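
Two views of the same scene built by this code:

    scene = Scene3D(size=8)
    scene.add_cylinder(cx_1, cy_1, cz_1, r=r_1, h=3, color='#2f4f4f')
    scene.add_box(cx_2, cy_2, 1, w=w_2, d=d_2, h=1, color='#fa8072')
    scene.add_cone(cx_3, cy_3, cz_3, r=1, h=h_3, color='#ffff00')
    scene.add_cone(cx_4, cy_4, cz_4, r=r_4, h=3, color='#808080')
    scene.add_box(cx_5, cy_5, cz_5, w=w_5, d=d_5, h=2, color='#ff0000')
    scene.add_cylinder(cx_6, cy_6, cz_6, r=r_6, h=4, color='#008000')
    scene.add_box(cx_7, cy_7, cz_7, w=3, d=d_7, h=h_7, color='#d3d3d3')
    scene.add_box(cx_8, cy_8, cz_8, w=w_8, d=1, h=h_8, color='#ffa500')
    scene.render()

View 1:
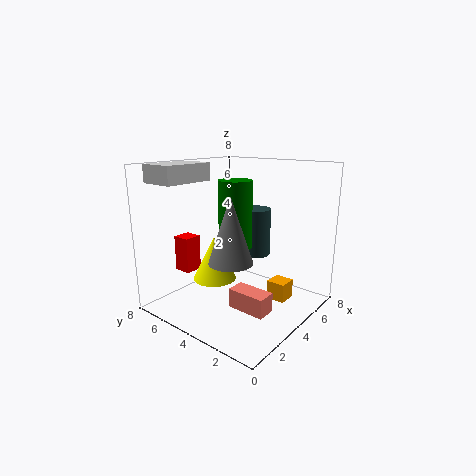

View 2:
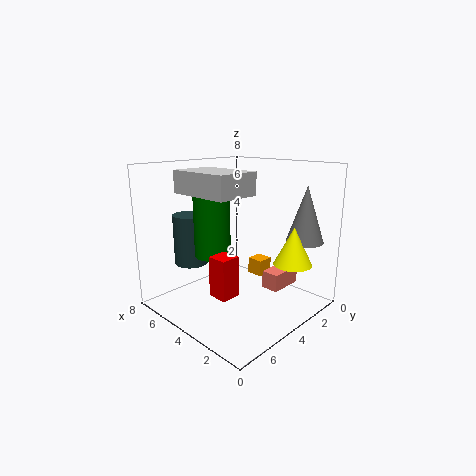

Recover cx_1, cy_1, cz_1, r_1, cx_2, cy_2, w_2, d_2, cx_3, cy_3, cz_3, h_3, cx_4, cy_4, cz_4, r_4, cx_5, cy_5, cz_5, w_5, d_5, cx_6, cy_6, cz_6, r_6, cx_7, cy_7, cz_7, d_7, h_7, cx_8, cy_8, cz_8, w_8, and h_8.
cx_1 = 7, cy_1 = 5, cz_1 = 2, r_1 = 1, cx_2 = 2, cy_2 = 1, w_2 = 1, d_2 = 2, cx_3 = 1, cy_3 = 3, cz_3 = 3, h_3 = 2, cx_4 = 1, cy_4 = 2, cz_4 = 4, r_4 = 1, cx_5 = 2, cy_5 = 6, cz_5 = 2, w_5 = 1, d_5 = 1, cx_6 = 5, cy_6 = 5, cz_6 = 3, r_6 = 1, cx_7 = 1, cy_7 = 6, cz_7 = 7, d_7 = 2, h_7 = 1, cx_8 = 4, cy_8 = 1, cz_8 = 1, w_8 = 1, h_8 = 1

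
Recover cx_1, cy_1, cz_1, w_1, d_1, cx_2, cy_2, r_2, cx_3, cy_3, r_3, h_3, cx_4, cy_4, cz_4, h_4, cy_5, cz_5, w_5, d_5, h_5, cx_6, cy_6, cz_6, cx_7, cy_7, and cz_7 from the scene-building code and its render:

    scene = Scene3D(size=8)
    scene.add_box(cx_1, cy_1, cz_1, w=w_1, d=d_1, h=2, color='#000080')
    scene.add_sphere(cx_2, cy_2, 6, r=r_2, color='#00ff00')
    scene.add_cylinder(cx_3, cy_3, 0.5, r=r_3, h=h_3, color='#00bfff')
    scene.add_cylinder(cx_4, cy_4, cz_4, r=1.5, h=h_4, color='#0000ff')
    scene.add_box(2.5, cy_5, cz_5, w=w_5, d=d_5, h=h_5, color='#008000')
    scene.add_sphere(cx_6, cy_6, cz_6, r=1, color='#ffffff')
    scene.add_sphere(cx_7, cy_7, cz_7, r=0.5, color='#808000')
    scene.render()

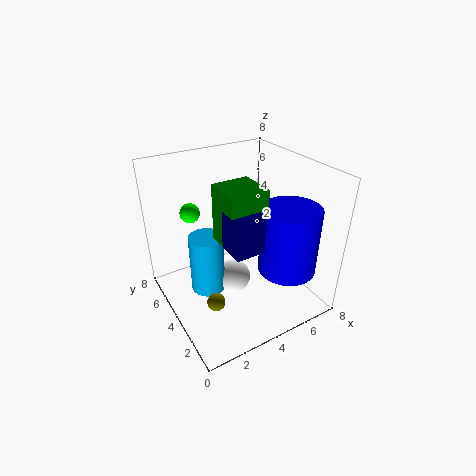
cx_1 = 2.5
cy_1 = 1.5
cz_1 = 4.5
w_1 = 1.5
d_1 = 1.5
cx_2 = 1.5
cy_2 = 4.5
r_2 = 0.5
cx_3 = 2.5
cy_3 = 5
r_3 = 1
h_3 = 3.5
cx_4 = 5.5
cy_4 = 1.5
cz_4 = 3
h_4 = 3.5
cy_5 = 2
cz_5 = 4.5
w_5 = 2
d_5 = 2
h_5 = 3
cx_6 = 4
cy_6 = 4.5
cz_6 = 1
cx_7 = 2
cy_7 = 3
cz_7 = 1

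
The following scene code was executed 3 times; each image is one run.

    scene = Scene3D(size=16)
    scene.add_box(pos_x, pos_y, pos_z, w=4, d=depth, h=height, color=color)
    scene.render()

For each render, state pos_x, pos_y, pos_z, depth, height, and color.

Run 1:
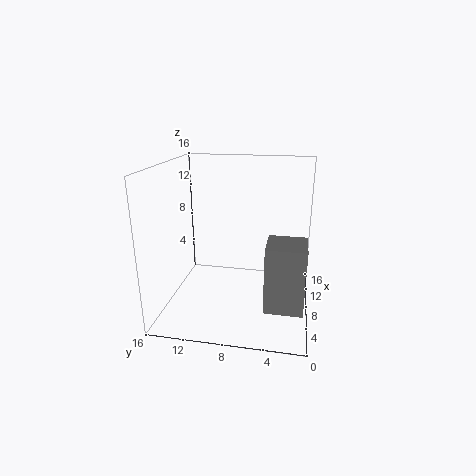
pos_x = 3; pos_y = 0.5; pos_z = 2; depth = 4; height = 7; color = 'gray'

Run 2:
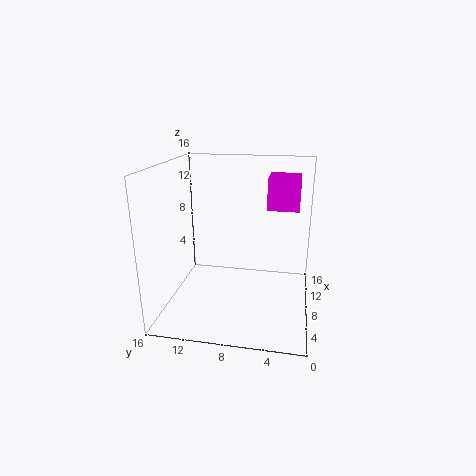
pos_x = 9; pos_y = 1.5; pos_z = 11; depth = 3.5; height = 3.5; color = 'magenta'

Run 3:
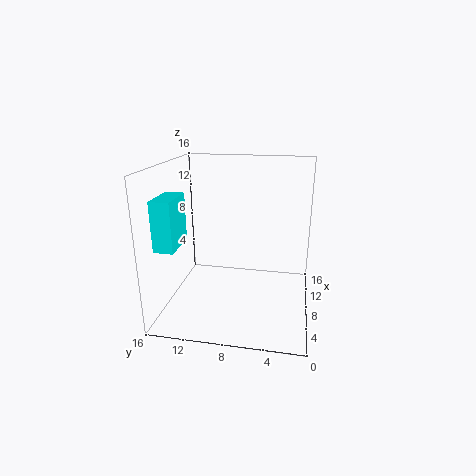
pos_x = 1.5; pos_y = 13; pos_z = 8.5; depth = 2; height = 5; color = 'cyan'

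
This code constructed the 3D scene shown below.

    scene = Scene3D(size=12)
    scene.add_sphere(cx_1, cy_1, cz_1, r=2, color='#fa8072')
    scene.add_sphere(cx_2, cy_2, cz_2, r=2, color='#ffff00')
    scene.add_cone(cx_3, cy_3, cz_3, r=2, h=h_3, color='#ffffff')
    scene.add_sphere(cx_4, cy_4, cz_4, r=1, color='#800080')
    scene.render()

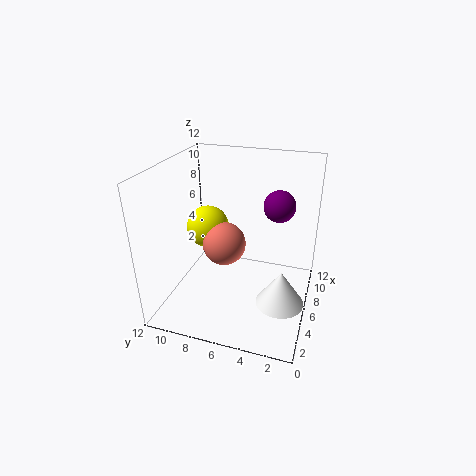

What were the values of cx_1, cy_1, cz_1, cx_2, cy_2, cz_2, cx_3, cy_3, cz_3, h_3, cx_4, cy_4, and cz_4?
cx_1 = 8
cy_1 = 8
cz_1 = 4
cx_2 = 9
cy_2 = 10
cz_2 = 5
cx_3 = 5
cy_3 = 2
cz_3 = 1
h_3 = 3
cx_4 = 2
cy_4 = 2
cz_4 = 11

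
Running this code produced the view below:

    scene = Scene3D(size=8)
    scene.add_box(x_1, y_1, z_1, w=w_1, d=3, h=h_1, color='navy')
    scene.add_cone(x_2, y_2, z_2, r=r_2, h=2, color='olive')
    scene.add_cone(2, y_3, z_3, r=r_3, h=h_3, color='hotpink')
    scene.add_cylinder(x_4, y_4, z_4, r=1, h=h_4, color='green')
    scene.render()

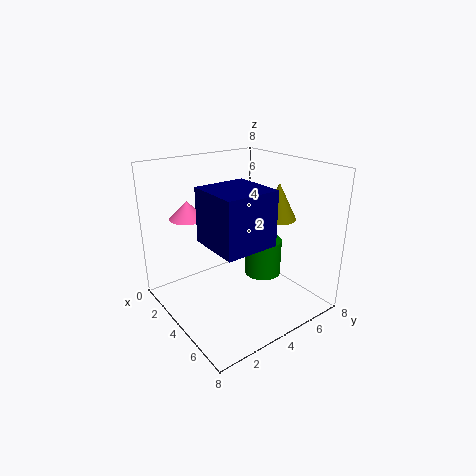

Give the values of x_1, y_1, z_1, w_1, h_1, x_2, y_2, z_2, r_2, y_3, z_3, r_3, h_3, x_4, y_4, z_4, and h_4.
x_1 = 3
y_1 = 2
z_1 = 4
w_1 = 3
h_1 = 3
x_2 = 5
y_2 = 6
z_2 = 5
r_2 = 1
y_3 = 2
z_3 = 5
r_3 = 1
h_3 = 1
x_4 = 5
y_4 = 5
z_4 = 2
h_4 = 2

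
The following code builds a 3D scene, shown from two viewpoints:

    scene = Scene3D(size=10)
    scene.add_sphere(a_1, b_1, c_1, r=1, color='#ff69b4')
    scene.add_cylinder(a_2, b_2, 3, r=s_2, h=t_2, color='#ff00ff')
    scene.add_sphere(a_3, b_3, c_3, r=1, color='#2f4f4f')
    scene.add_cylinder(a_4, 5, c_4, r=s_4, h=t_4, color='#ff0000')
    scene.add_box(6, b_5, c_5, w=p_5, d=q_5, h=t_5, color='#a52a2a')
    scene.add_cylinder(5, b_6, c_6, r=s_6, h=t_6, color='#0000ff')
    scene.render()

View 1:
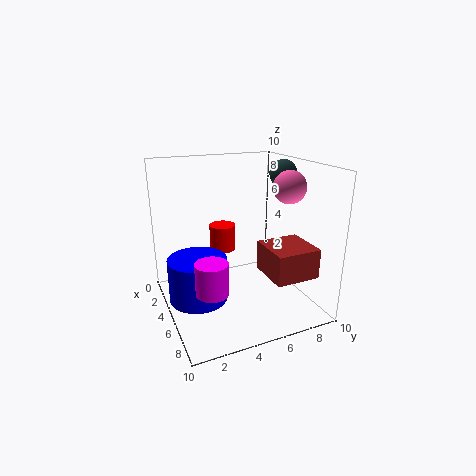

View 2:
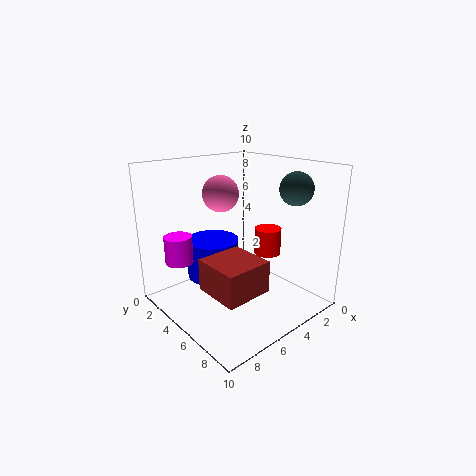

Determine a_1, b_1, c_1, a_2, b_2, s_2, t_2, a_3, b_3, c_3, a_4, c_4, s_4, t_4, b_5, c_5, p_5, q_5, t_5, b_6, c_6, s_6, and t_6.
a_1 = 8
b_1 = 7
c_1 = 9
a_2 = 8
b_2 = 2
s_2 = 1
t_2 = 2
a_3 = 4
b_3 = 9
c_3 = 9
a_4 = 2
c_4 = 3
s_4 = 1
t_4 = 2
b_5 = 6
c_5 = 3
p_5 = 3
q_5 = 3
t_5 = 2
b_6 = 2
c_6 = 1
s_6 = 2
t_6 = 3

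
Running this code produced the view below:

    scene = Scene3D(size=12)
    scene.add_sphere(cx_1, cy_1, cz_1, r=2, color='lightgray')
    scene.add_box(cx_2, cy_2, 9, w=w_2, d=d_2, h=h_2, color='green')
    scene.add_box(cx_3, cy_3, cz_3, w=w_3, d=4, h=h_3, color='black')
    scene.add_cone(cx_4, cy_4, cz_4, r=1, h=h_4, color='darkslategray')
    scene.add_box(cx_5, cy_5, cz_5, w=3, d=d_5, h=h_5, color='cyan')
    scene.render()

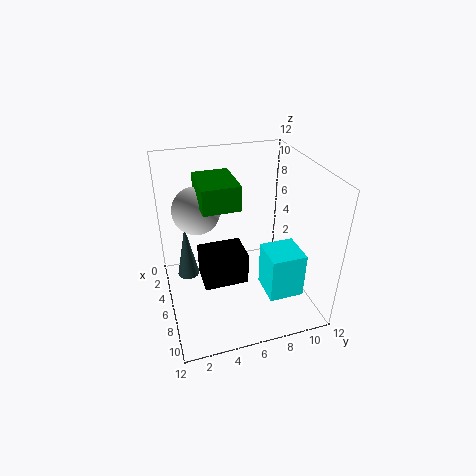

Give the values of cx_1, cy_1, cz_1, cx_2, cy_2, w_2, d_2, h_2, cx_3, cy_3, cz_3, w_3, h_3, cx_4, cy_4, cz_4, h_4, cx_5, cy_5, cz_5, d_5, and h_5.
cx_1 = 4, cy_1 = 3, cz_1 = 8, cx_2 = 3, cy_2 = 3, w_2 = 4, d_2 = 3, h_2 = 2, cx_3 = 3, cy_3 = 3, cz_3 = 1, w_3 = 3, h_3 = 3, cx_4 = 3, cy_4 = 2, cz_4 = 1, h_4 = 5, cx_5 = 6, cy_5 = 8, cz_5 = 1, d_5 = 3, h_5 = 4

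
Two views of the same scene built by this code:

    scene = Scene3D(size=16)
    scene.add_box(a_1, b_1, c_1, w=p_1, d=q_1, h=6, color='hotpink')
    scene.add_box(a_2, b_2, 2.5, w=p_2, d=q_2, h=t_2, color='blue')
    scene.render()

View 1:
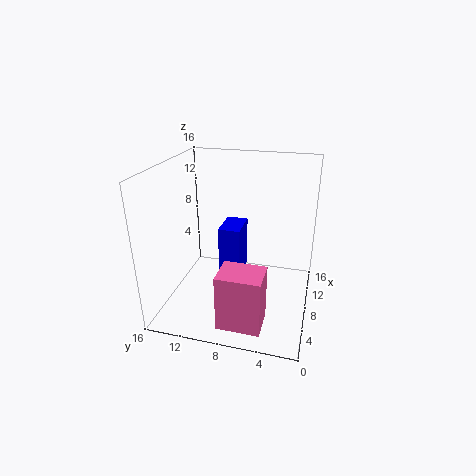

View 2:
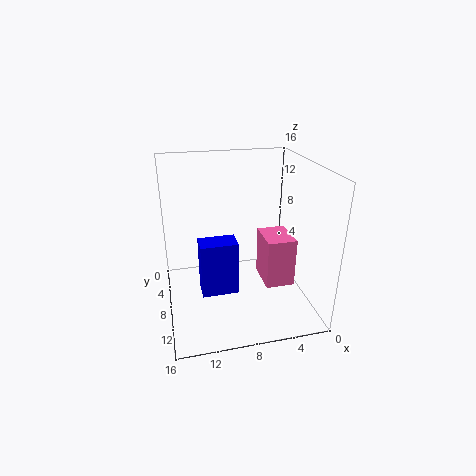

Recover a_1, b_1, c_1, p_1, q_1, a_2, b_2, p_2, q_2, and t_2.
a_1 = 1
b_1 = 4
c_1 = 1
p_1 = 3.5
q_1 = 4.5
a_2 = 8.5
b_2 = 8
p_2 = 4
q_2 = 2.5
t_2 = 6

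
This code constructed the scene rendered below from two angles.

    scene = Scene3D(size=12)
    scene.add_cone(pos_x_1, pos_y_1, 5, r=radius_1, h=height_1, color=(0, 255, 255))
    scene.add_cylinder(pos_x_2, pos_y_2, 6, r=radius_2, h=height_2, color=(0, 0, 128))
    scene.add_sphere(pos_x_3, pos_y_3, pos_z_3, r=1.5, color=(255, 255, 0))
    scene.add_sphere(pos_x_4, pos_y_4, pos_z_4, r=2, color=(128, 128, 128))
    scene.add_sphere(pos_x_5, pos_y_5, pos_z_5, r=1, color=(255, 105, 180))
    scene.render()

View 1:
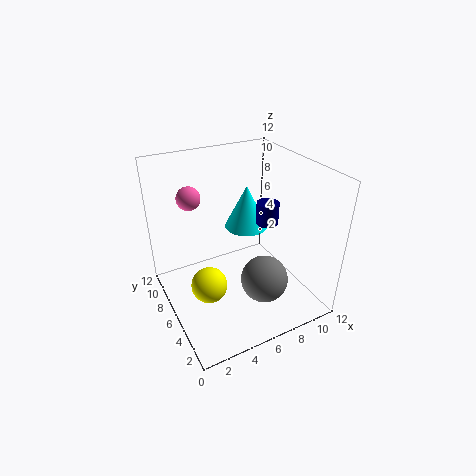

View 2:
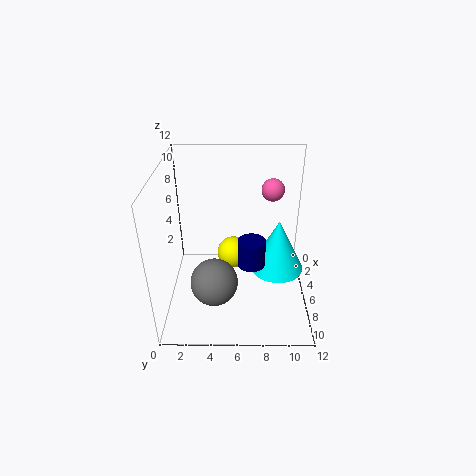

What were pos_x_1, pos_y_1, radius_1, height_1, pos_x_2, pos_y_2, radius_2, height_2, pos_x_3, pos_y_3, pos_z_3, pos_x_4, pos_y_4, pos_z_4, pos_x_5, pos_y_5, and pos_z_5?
pos_x_1 = 8.5
pos_y_1 = 9
radius_1 = 2
height_1 = 4
pos_x_2 = 9.5
pos_y_2 = 7
radius_2 = 1
height_2 = 2
pos_x_3 = 3
pos_y_3 = 5.5
pos_z_3 = 2.5
pos_x_4 = 7.5
pos_y_4 = 4
pos_z_4 = 2.5
pos_x_5 = 3
pos_y_5 = 9
pos_z_5 = 9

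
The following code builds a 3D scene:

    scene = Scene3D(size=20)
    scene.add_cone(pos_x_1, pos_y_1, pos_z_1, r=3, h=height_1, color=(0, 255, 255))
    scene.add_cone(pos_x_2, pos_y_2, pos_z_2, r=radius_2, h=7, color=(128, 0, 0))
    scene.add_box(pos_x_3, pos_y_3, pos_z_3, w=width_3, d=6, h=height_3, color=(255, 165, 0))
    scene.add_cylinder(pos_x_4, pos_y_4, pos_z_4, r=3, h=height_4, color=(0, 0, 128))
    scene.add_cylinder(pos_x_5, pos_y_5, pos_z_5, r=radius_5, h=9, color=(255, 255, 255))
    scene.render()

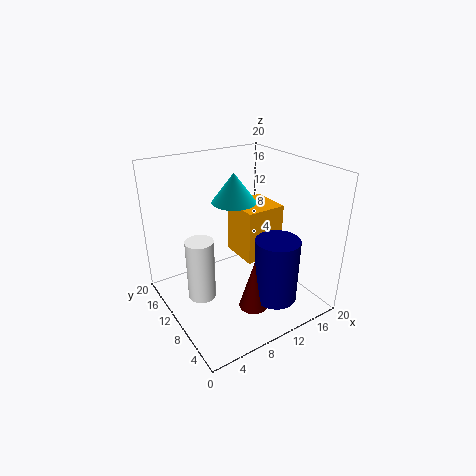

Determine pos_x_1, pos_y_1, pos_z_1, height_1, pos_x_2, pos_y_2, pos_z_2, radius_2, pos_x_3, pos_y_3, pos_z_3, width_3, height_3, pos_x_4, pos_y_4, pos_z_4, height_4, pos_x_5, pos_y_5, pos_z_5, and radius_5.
pos_x_1 = 10, pos_y_1 = 11, pos_z_1 = 15, height_1 = 4, pos_x_2 = 10, pos_y_2 = 6, pos_z_2 = 1, radius_2 = 2, pos_x_3 = 12, pos_y_3 = 10, pos_z_3 = 5, width_3 = 6, height_3 = 8, pos_x_4 = 13, pos_y_4 = 5, pos_z_4 = 2, height_4 = 9, pos_x_5 = 5, pos_y_5 = 12, pos_z_5 = 1, radius_5 = 2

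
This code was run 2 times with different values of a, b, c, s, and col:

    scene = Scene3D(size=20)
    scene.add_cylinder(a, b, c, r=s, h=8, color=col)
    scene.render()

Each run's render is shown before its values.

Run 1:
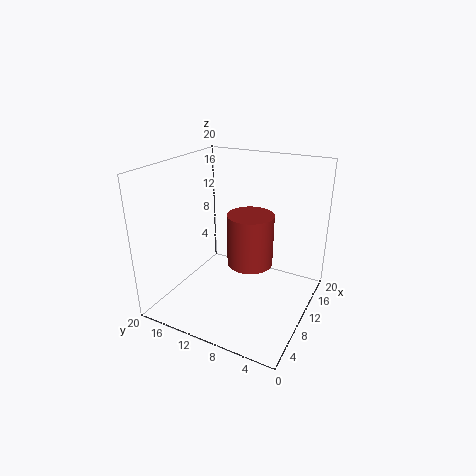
a = 14, b = 10, c = 4, s = 3.5, col = 'brown'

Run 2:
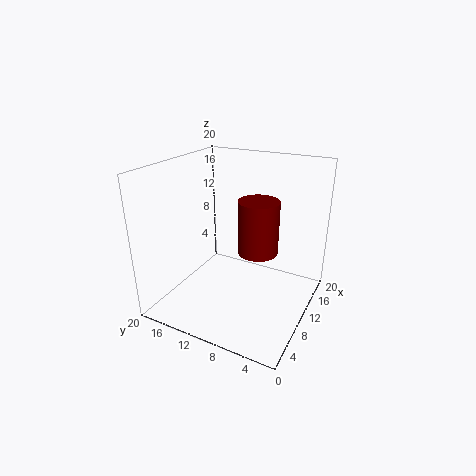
a = 13.5, b = 8.5, c = 6.5, s = 3, col = 'maroon'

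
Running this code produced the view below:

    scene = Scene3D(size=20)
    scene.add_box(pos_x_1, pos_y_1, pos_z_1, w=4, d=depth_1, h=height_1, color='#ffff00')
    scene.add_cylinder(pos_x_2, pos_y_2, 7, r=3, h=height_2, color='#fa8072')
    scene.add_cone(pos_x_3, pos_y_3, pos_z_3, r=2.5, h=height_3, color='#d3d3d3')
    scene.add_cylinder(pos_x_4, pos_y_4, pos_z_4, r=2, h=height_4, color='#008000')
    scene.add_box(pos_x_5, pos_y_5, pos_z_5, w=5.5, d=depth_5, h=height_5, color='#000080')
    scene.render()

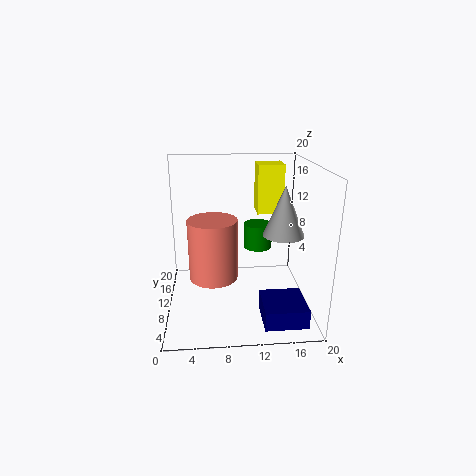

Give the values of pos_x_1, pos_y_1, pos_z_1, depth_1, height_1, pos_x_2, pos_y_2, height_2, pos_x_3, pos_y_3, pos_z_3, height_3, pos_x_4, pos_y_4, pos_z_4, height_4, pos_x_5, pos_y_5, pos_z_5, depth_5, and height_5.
pos_x_1 = 13.5; pos_y_1 = 15.5; pos_z_1 = 11.5; depth_1 = 4; height_1 = 7.5; pos_x_2 = 6.5; pos_y_2 = 5; height_2 = 7.5; pos_x_3 = 15; pos_y_3 = 4.5; pos_z_3 = 12.5; height_3 = 6; pos_x_4 = 13; pos_y_4 = 11.5; pos_z_4 = 8; height_4 = 3.5; pos_x_5 = 12.5; pos_y_5 = 0.5; pos_z_5 = 1.5; depth_5 = 5.5; height_5 = 2.5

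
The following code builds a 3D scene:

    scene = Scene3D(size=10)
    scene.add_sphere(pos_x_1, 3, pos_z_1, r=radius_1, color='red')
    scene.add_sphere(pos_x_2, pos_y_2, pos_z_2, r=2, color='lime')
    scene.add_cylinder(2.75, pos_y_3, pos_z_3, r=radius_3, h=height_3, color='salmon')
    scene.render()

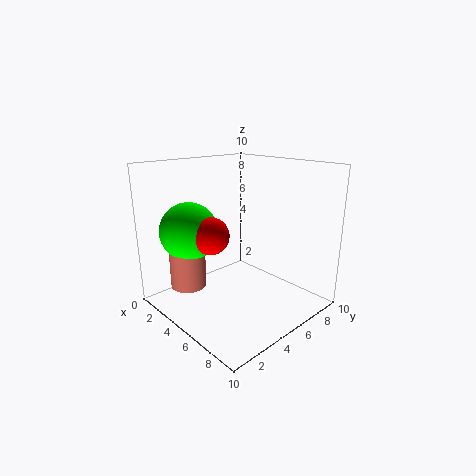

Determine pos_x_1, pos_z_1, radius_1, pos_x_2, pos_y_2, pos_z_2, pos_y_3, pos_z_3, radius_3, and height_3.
pos_x_1 = 4.5
pos_z_1 = 5.5
radius_1 = 1.25
pos_x_2 = 2.75
pos_y_2 = 2.5
pos_z_2 = 5.5
pos_y_3 = 2.25
pos_z_3 = 1.5
radius_3 = 1.25
height_3 = 3.75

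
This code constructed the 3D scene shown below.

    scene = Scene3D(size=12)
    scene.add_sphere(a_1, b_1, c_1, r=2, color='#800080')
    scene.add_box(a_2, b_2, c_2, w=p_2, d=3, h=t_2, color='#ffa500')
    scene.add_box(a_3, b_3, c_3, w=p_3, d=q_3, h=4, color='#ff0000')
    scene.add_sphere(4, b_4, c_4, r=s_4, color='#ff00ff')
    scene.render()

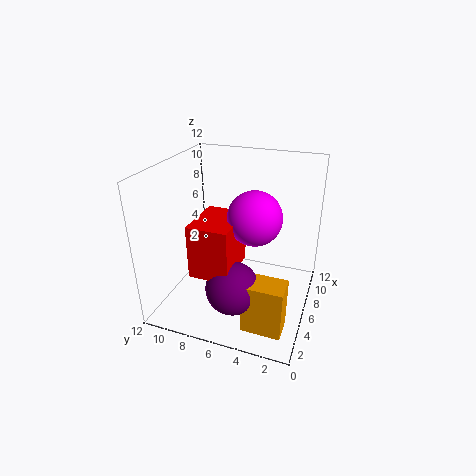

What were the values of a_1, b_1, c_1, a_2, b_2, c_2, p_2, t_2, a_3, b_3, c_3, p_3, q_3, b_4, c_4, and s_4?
a_1 = 2, b_1 = 5, c_1 = 4, a_2 = 1, b_2 = 1, c_2 = 1, p_2 = 2, t_2 = 4, a_3 = 1, b_3 = 5, c_3 = 5, p_3 = 4, q_3 = 3, b_4 = 4, c_4 = 9, s_4 = 2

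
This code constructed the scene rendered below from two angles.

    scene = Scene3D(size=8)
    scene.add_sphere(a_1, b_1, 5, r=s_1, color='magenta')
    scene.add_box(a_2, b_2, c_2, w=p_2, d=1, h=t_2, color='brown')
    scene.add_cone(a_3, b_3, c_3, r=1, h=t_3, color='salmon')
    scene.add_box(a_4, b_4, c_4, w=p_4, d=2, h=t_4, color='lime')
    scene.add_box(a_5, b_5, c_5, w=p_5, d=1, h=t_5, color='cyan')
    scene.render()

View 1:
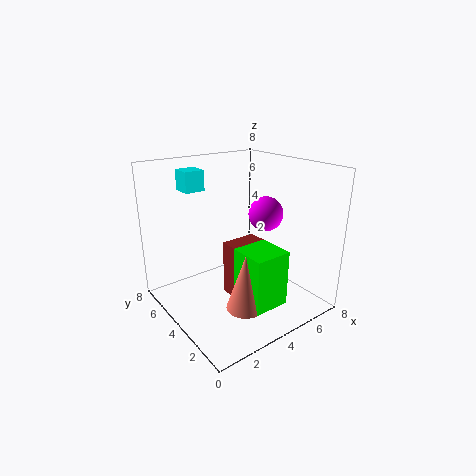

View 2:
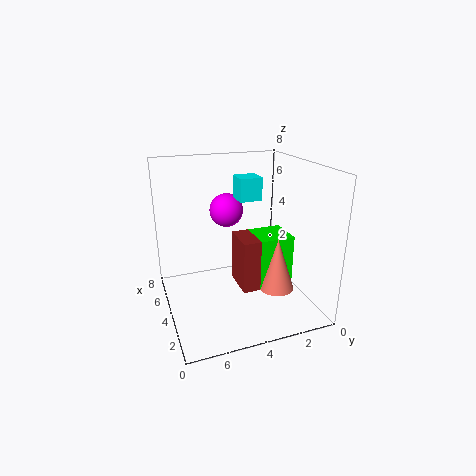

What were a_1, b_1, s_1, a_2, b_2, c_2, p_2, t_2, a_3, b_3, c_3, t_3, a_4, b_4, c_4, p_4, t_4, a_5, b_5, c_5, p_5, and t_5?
a_1 = 6
b_1 = 4
s_1 = 1
a_2 = 3
b_2 = 3
c_2 = 1
p_2 = 2
t_2 = 3
a_3 = 3
b_3 = 2
c_3 = 1
t_3 = 3
a_4 = 3
b_4 = 1
c_4 = 1
p_4 = 2
t_4 = 3
a_5 = 1
b_5 = 4
c_5 = 7
p_5 = 1
t_5 = 1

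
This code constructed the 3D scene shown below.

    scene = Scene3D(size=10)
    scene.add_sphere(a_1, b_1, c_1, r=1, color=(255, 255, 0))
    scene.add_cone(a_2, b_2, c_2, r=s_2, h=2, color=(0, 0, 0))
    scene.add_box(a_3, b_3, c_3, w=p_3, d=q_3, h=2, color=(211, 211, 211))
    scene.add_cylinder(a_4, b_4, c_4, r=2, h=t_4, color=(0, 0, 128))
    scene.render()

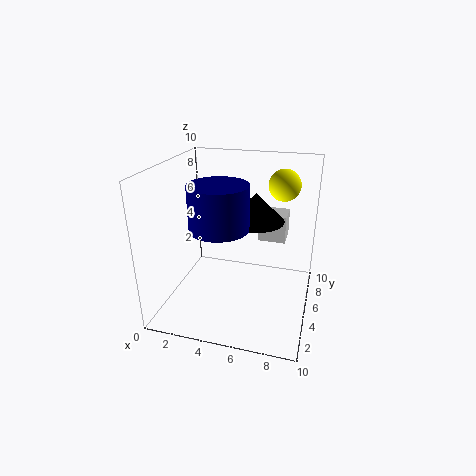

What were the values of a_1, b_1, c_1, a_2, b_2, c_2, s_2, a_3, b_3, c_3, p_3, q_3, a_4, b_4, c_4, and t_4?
a_1 = 8; b_1 = 5; c_1 = 9; a_2 = 6; b_2 = 6; c_2 = 6; s_2 = 2; a_3 = 6; b_3 = 7; c_3 = 4; p_3 = 2; q_3 = 2; a_4 = 4; b_4 = 4; c_4 = 6; t_4 = 3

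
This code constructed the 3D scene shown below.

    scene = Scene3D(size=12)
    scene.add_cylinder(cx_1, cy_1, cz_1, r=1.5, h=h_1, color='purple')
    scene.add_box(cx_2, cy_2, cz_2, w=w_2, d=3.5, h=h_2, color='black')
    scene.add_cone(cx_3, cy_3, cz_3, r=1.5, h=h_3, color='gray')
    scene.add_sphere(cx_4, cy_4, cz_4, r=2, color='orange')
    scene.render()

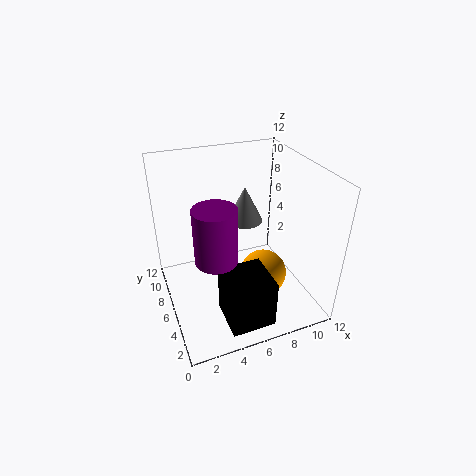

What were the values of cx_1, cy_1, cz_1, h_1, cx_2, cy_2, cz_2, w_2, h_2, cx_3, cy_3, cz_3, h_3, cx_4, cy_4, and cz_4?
cx_1 = 3
cy_1 = 2.5
cz_1 = 7
h_1 = 4
cx_2 = 3.5
cy_2 = 0.5
cz_2 = 1
w_2 = 3.5
h_2 = 4
cx_3 = 7
cy_3 = 7
cz_3 = 7
h_3 = 3
cx_4 = 8
cy_4 = 5
cz_4 = 2.5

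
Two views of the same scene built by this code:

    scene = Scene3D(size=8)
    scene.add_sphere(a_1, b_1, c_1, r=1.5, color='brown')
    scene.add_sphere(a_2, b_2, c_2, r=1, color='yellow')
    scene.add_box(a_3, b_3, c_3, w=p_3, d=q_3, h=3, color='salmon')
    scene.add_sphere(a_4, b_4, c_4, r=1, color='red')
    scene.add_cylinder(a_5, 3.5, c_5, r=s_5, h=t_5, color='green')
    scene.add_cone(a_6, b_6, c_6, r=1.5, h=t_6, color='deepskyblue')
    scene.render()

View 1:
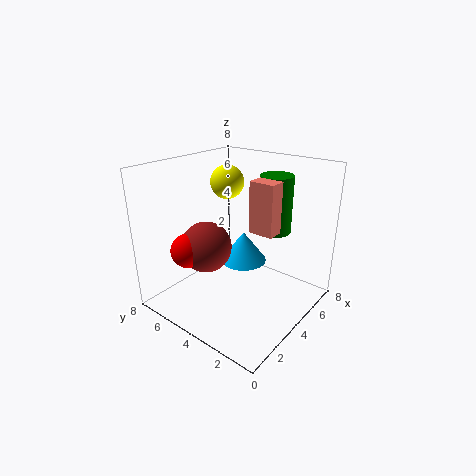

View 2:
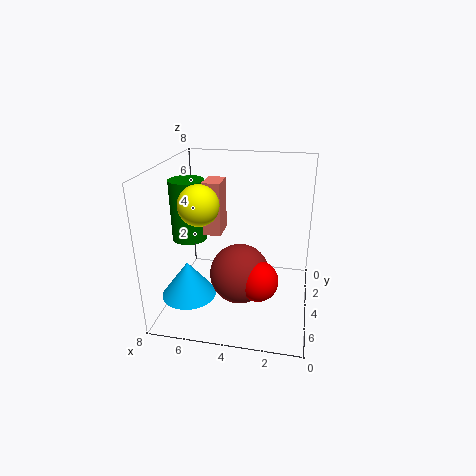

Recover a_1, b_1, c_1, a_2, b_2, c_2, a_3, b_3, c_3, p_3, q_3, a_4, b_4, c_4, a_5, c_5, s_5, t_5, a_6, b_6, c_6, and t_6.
a_1 = 3.5, b_1 = 6, c_1 = 3, a_2 = 5.5, b_2 = 6, c_2 = 6.5, a_3 = 5, b_3 = 2.5, c_3 = 4, p_3 = 1, q_3 = 1.5, a_4 = 2.5, b_4 = 6.5, c_4 = 3, a_5 = 7, c_5 = 3.5, s_5 = 1, t_5 = 3.5, a_6 = 6.5, b_6 = 5.5, c_6 = 1, t_6 = 2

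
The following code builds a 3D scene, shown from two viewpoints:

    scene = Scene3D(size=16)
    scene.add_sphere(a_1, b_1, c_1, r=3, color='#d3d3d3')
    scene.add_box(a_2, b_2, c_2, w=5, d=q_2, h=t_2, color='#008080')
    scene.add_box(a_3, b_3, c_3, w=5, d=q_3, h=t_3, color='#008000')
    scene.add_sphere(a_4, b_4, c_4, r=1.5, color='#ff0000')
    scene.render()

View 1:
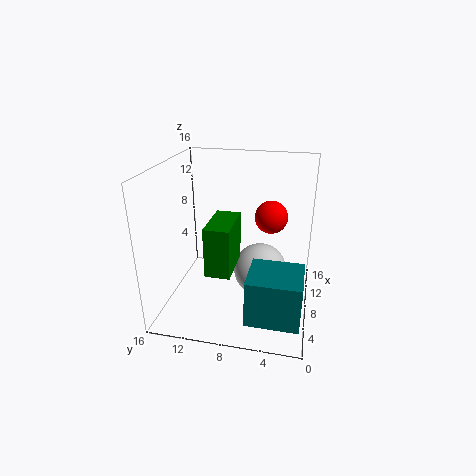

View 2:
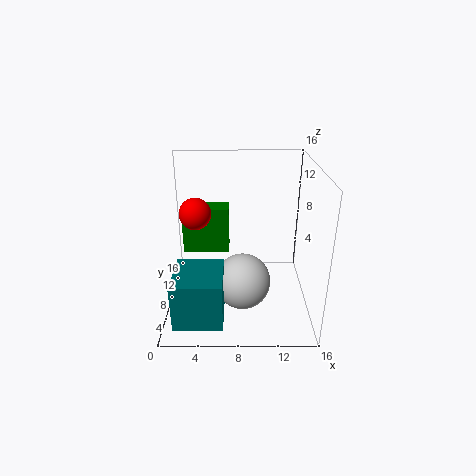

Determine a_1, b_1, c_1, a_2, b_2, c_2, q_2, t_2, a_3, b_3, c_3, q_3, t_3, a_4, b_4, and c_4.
a_1 = 8.5; b_1 = 5.5; c_1 = 4; a_2 = 1.5; b_2 = 0.5; c_2 = 1.5; q_2 = 5.5; t_2 = 5; a_3 = 2; b_3 = 7.5; c_3 = 6.5; q_3 = 2.5; t_3 = 5; a_4 = 4; b_4 = 4; c_4 = 12.5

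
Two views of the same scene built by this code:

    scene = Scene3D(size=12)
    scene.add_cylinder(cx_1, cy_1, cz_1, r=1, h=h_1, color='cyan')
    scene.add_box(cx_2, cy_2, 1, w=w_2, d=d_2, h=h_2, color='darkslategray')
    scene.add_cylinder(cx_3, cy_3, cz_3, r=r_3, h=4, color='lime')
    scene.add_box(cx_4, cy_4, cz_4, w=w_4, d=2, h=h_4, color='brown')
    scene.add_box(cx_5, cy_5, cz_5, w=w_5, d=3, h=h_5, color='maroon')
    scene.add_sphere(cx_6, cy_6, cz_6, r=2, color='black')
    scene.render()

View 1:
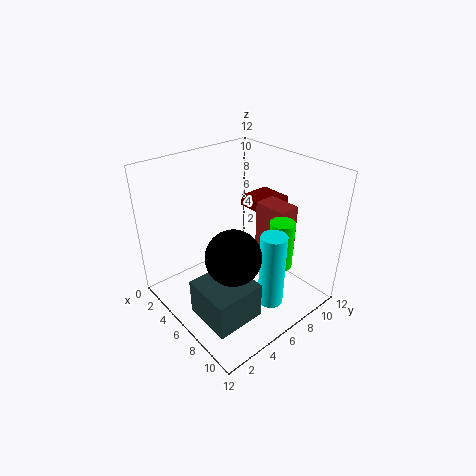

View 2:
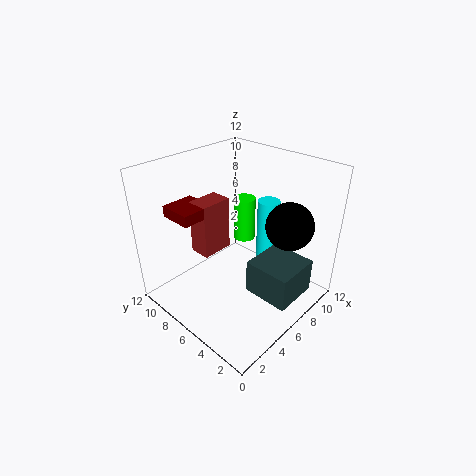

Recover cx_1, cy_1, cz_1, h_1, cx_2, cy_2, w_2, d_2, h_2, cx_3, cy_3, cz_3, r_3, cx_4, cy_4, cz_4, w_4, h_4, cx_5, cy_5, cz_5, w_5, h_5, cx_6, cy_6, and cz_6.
cx_1 = 10
cy_1 = 6
cz_1 = 2
h_1 = 6
cx_2 = 6
cy_2 = 1
w_2 = 4
d_2 = 4
h_2 = 3
cx_3 = 9
cy_3 = 8
cz_3 = 4
r_3 = 1
cx_4 = 5
cy_4 = 9
cz_4 = 3
w_4 = 3
h_4 = 5
cx_5 = 3
cy_5 = 9
cz_5 = 7
w_5 = 3
h_5 = 1
cx_6 = 9
cy_6 = 3
cz_6 = 7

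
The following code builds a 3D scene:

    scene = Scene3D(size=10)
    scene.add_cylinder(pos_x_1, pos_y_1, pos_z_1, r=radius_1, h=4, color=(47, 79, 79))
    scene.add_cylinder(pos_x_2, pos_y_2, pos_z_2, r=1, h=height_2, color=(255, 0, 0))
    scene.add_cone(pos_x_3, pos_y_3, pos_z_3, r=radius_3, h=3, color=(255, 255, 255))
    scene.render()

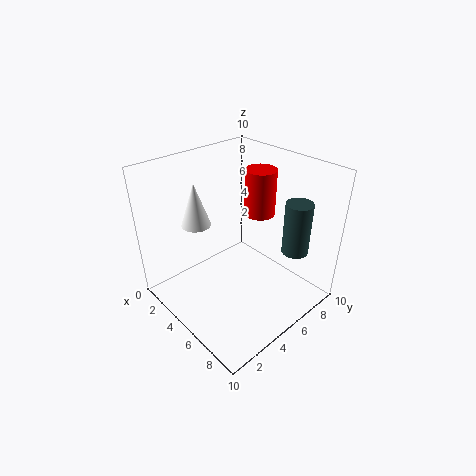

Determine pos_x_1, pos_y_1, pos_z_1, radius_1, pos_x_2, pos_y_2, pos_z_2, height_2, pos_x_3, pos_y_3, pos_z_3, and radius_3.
pos_x_1 = 7; pos_y_1 = 9; pos_z_1 = 3; radius_1 = 1; pos_x_2 = 6; pos_y_2 = 6; pos_z_2 = 7; height_2 = 3; pos_x_3 = 3; pos_y_3 = 3; pos_z_3 = 6; radius_3 = 1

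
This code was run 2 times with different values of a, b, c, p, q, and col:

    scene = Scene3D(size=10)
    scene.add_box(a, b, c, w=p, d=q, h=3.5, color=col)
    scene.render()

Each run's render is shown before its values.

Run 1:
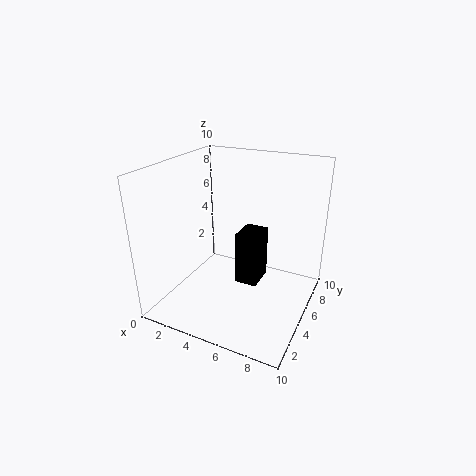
a = 5.5; b = 3.5; c = 2.5; p = 1.5; q = 2; col = 'black'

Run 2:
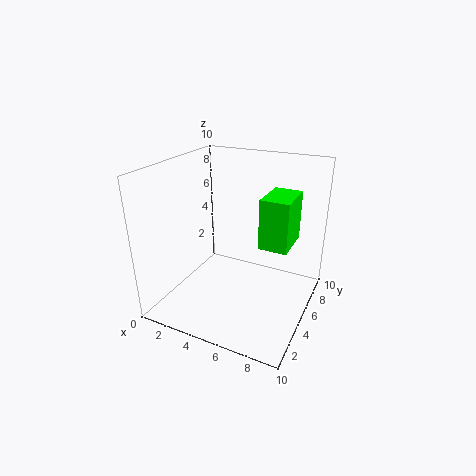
a = 6.5; b = 5; c = 4.5; p = 2; q = 3; col = 'lime'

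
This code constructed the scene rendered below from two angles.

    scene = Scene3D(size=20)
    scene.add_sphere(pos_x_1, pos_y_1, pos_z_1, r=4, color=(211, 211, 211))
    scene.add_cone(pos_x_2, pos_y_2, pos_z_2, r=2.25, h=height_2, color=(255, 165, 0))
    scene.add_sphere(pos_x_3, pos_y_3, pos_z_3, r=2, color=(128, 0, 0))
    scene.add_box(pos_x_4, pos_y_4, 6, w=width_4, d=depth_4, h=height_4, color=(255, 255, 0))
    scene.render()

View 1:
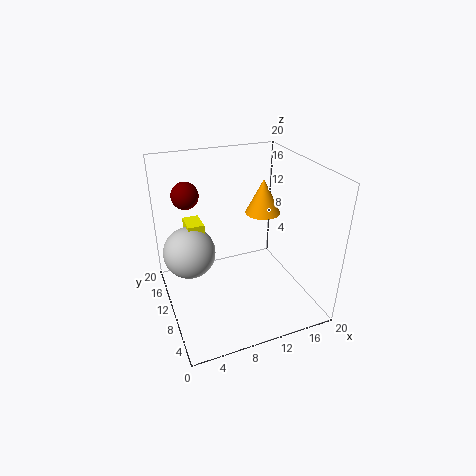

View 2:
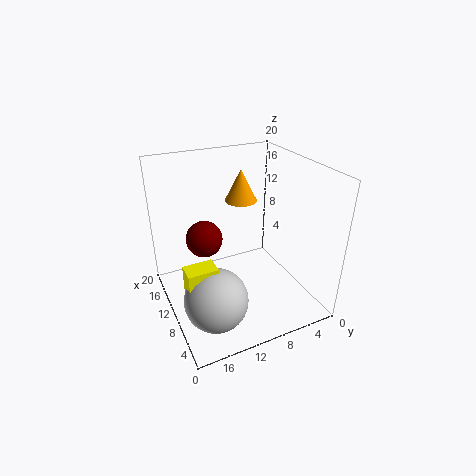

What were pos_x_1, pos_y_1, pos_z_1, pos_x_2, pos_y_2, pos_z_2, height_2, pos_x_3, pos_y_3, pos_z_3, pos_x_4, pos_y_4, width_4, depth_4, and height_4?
pos_x_1 = 4.25, pos_y_1 = 15.75, pos_z_1 = 5.5, pos_x_2 = 12.75, pos_y_2 = 8.25, pos_z_2 = 14.25, height_2 = 4.5, pos_x_3 = 4.5, pos_y_3 = 16.75, pos_z_3 = 14.5, pos_x_4 = 4.25, pos_y_4 = 15.25, width_4 = 2.5, depth_4 = 3.75, height_4 = 4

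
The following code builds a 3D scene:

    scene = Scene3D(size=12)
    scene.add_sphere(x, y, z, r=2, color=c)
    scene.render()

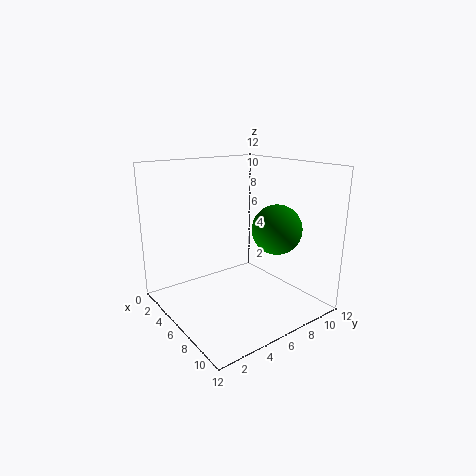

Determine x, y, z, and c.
x = 8.5
y = 8
z = 7
c = 'green'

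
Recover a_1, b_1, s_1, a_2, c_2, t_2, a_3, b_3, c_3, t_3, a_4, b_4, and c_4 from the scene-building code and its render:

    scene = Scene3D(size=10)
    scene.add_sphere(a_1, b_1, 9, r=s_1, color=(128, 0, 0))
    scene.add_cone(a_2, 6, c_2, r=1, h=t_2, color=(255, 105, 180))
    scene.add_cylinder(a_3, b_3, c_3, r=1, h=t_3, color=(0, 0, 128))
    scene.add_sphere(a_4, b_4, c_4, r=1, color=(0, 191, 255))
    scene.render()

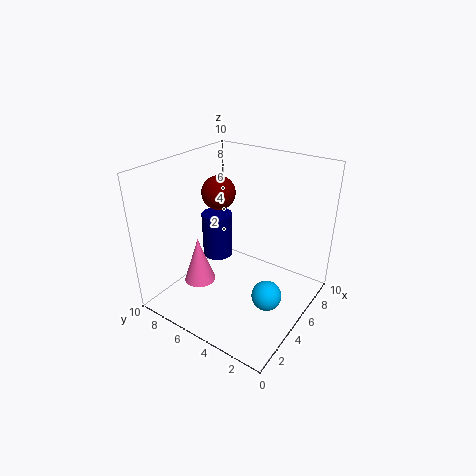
a_1 = 3
b_1 = 5
s_1 = 1
a_2 = 2
c_2 = 3
t_2 = 3
a_3 = 4
b_3 = 6
c_3 = 4
t_3 = 3
a_4 = 4
b_4 = 2
c_4 = 2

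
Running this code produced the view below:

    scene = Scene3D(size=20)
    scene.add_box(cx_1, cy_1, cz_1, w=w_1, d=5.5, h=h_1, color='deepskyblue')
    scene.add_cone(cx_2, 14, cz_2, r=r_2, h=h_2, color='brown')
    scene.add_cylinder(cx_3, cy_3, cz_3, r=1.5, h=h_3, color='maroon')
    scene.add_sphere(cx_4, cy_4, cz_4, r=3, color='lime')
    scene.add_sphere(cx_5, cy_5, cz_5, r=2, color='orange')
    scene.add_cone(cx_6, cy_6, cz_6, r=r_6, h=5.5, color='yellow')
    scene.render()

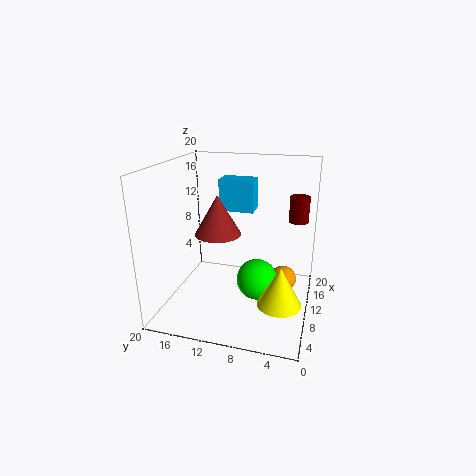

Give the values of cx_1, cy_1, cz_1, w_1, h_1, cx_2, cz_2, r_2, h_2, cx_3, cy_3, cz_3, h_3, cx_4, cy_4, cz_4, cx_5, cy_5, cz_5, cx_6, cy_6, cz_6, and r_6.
cx_1 = 16.5, cy_1 = 9.5, cz_1 = 11.5, w_1 = 3.5, h_1 = 5, cx_2 = 13, cz_2 = 9, r_2 = 3.5, h_2 = 6, cx_3 = 17.5, cy_3 = 2.5, cz_3 = 10.5, h_3 = 4, cx_4 = 11.5, cy_4 = 7.5, cz_4 = 3, cx_5 = 14.5, cy_5 = 4, cz_5 = 2, cx_6 = 7.5, cy_6 = 3.5, cz_6 = 2, r_6 = 3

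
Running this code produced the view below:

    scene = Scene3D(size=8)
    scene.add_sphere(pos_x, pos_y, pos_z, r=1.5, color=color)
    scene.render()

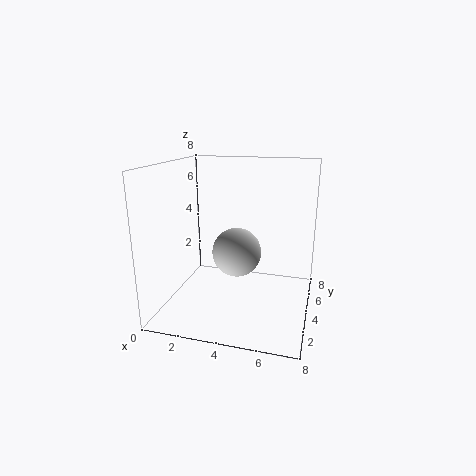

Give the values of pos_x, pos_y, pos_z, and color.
pos_x = 3.5; pos_y = 5.5; pos_z = 2.5; color = 'lightgray'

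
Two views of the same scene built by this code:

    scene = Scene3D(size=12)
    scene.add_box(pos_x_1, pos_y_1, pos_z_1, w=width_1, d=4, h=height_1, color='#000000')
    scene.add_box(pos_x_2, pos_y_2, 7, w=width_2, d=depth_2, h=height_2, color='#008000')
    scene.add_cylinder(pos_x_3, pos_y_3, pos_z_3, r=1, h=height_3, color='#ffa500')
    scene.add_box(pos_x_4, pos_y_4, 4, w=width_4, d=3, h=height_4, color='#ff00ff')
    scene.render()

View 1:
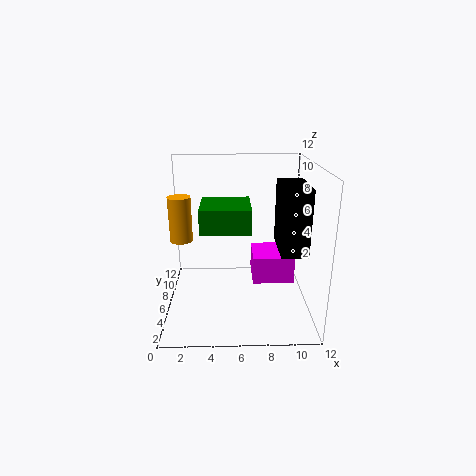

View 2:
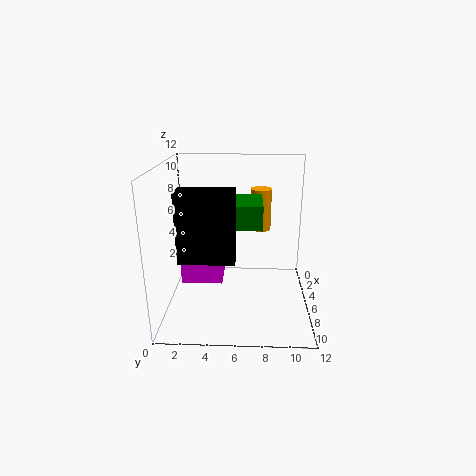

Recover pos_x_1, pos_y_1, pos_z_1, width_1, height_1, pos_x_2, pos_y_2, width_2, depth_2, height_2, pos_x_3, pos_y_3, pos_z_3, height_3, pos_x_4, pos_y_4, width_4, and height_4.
pos_x_1 = 9, pos_y_1 = 2, pos_z_1 = 6, width_1 = 2, height_1 = 5, pos_x_2 = 3, pos_y_2 = 4, width_2 = 4, depth_2 = 4, height_2 = 2, pos_x_3 = 1, pos_y_3 = 8, pos_z_3 = 5, height_3 = 4, pos_x_4 = 7, pos_y_4 = 2, width_4 = 3, height_4 = 2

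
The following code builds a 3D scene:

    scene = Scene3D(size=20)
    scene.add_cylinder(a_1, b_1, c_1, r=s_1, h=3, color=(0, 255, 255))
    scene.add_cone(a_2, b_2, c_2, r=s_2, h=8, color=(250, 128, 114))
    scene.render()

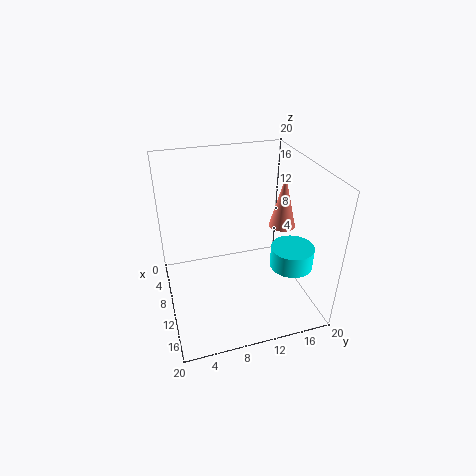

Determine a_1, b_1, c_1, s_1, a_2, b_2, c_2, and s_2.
a_1 = 13; b_1 = 17; c_1 = 6; s_1 = 3; a_2 = 7; b_2 = 18; c_2 = 9; s_2 = 2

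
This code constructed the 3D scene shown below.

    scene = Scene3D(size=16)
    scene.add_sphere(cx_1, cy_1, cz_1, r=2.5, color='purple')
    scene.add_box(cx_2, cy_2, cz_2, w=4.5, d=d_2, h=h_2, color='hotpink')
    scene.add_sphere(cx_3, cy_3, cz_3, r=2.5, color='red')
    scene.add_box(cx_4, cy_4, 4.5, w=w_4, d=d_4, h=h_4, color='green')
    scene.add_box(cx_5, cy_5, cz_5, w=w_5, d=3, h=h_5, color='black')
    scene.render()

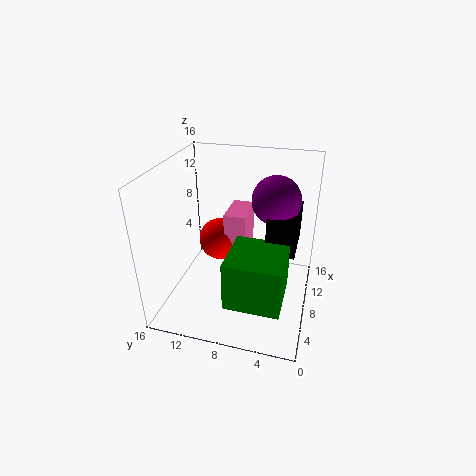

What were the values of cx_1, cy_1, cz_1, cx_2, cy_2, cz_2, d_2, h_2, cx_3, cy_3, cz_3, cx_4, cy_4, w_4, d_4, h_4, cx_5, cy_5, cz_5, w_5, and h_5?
cx_1 = 8, cy_1 = 4, cz_1 = 13, cx_2 = 9, cy_2 = 7.5, cz_2 = 3, d_2 = 2.5, h_2 = 7, cx_3 = 10.5, cy_3 = 11, cz_3 = 6, cx_4 = 0.5, cy_4 = 2, w_4 = 5.5, d_4 = 5.5, h_4 = 5, cx_5 = 5.5, cy_5 = 1.5, cz_5 = 8, w_5 = 5.5, h_5 = 4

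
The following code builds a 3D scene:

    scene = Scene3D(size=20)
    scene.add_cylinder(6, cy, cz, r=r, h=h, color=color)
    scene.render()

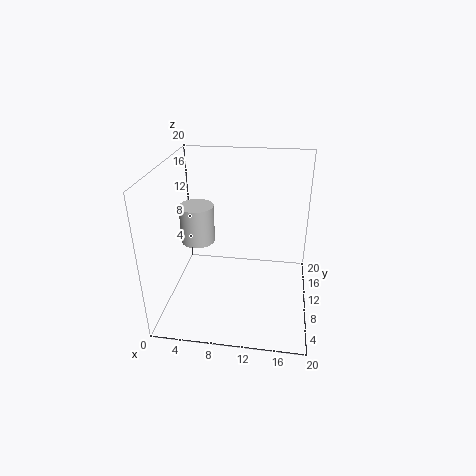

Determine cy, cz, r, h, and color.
cy = 4.5; cz = 12.5; r = 2; h = 4.5; color = 'lightgray'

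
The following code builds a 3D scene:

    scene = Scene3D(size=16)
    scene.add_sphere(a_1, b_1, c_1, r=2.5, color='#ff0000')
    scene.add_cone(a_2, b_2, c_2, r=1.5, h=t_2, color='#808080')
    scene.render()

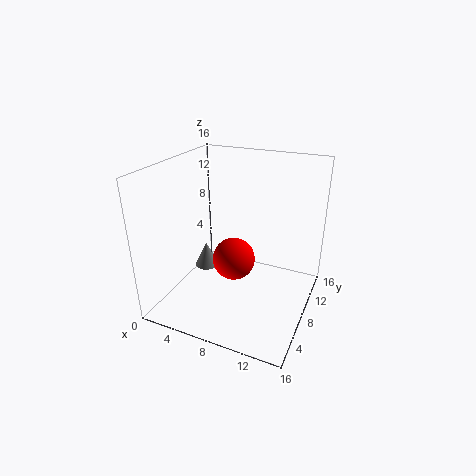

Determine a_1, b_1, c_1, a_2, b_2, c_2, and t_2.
a_1 = 7
b_1 = 9
c_1 = 4.5
a_2 = 3
b_2 = 9.5
c_2 = 2.5
t_2 = 3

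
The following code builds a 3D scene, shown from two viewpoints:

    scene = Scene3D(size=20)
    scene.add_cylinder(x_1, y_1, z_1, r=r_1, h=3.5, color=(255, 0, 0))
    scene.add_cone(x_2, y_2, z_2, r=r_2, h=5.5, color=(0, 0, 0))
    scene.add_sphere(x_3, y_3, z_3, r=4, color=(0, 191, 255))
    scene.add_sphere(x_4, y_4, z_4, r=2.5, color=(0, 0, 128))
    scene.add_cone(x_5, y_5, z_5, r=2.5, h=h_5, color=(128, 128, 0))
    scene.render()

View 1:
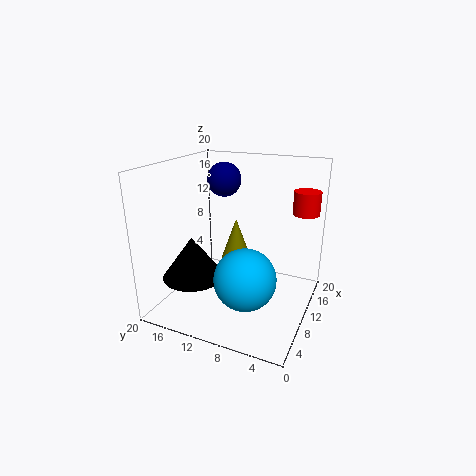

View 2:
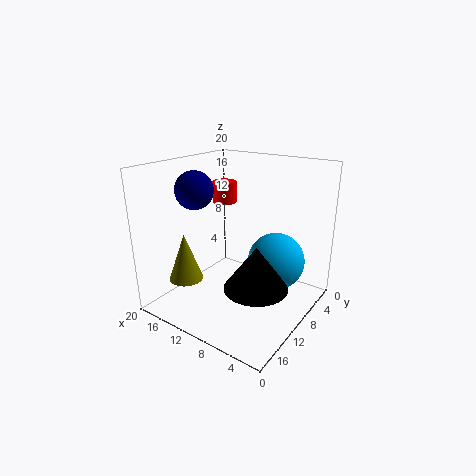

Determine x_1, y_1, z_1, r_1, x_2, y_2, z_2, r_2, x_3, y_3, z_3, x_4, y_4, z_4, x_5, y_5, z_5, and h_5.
x_1 = 18; y_1 = 2.5; z_1 = 12; r_1 = 2; x_2 = 4.5; y_2 = 14; z_2 = 6; r_2 = 4; x_3 = 5.5; y_3 = 7; z_3 = 6.5; x_4 = 14; y_4 = 14; z_4 = 17; x_5 = 17; y_5 = 13.5; z_5 = 3; h_5 = 7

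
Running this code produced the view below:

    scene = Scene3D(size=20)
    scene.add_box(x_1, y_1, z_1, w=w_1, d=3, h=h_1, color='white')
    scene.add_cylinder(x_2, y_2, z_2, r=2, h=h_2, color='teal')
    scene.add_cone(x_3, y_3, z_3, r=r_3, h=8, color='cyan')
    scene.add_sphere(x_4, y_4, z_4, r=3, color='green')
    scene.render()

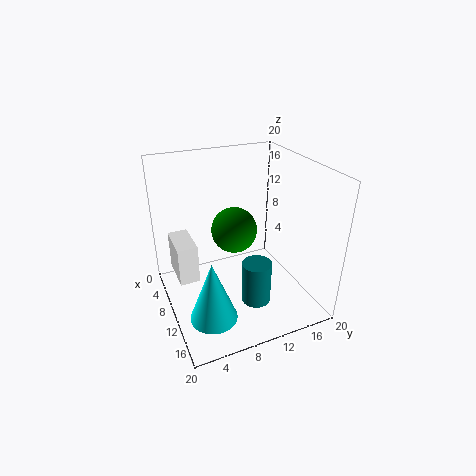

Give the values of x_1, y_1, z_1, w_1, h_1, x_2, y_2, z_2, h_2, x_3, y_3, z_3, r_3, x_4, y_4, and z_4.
x_1 = 1
y_1 = 2
z_1 = 2
w_1 = 6
h_1 = 6
x_2 = 14
y_2 = 11
z_2 = 2
h_2 = 6
x_3 = 16
y_3 = 4
z_3 = 3
r_3 = 3
x_4 = 11
y_4 = 9
z_4 = 12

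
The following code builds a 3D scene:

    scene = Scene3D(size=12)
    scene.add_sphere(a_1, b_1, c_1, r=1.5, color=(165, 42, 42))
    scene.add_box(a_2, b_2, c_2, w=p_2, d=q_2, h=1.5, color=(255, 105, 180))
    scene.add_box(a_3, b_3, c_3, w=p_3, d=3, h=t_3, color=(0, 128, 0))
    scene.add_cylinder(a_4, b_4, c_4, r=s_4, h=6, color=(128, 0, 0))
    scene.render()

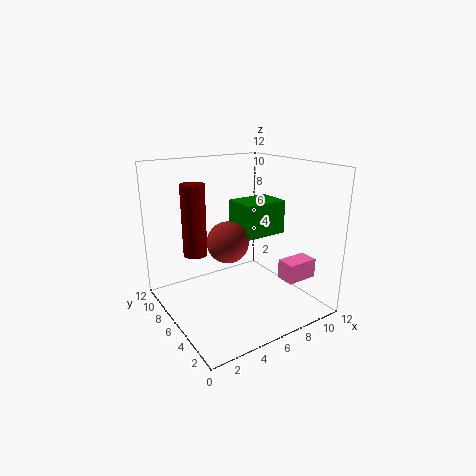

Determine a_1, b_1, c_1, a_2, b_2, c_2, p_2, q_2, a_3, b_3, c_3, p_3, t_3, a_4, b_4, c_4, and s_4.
a_1 = 3.5, b_1 = 3.5, c_1 = 7, a_2 = 7.5, b_2 = 1, c_2 = 3.5, p_2 = 2.5, q_2 = 1.5, a_3 = 7, b_3 = 6, c_3 = 5.5, p_3 = 4, t_3 = 3, a_4 = 3, b_4 = 8, c_4 = 4.5, s_4 = 1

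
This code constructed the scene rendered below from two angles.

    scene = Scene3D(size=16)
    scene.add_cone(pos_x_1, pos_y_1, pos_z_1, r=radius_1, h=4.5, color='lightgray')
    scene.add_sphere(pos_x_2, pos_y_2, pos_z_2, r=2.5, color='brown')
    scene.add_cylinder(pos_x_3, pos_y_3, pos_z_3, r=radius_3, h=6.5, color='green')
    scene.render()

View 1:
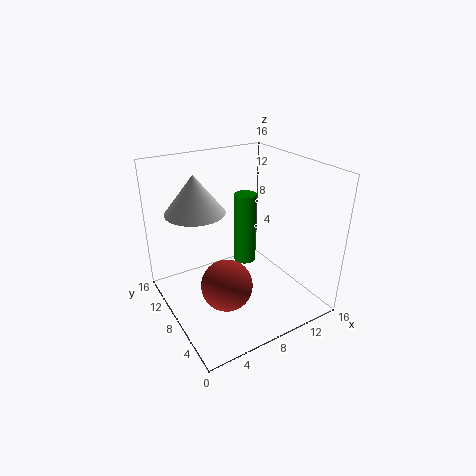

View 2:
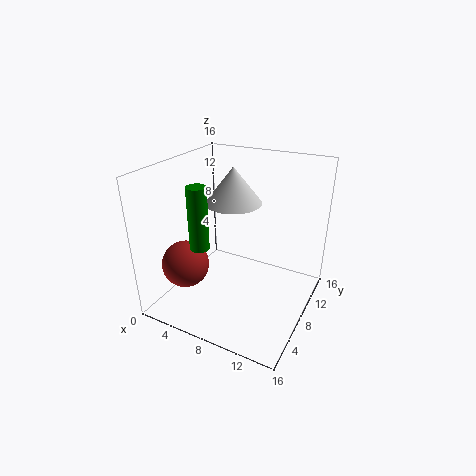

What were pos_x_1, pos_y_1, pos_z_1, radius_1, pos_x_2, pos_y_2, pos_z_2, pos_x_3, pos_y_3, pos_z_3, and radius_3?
pos_x_1 = 5, pos_y_1 = 12.5, pos_z_1 = 10, radius_1 = 3.5, pos_x_2 = 4, pos_y_2 = 3.5, pos_z_2 = 6, pos_x_3 = 6, pos_y_3 = 3.5, pos_z_3 = 8.5, radius_3 = 1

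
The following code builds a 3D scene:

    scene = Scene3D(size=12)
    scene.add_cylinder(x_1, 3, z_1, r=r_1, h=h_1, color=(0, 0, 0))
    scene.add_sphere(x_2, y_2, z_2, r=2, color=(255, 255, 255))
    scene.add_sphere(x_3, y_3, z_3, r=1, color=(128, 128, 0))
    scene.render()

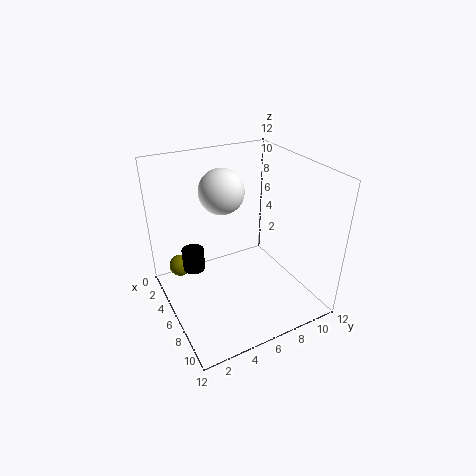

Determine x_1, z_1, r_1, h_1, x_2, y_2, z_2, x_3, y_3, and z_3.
x_1 = 3, z_1 = 2, r_1 = 1, h_1 = 2, x_2 = 3, y_2 = 6, z_2 = 9, x_3 = 2, y_3 = 2, z_3 = 2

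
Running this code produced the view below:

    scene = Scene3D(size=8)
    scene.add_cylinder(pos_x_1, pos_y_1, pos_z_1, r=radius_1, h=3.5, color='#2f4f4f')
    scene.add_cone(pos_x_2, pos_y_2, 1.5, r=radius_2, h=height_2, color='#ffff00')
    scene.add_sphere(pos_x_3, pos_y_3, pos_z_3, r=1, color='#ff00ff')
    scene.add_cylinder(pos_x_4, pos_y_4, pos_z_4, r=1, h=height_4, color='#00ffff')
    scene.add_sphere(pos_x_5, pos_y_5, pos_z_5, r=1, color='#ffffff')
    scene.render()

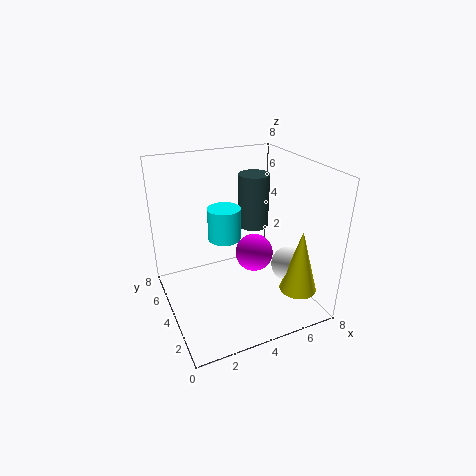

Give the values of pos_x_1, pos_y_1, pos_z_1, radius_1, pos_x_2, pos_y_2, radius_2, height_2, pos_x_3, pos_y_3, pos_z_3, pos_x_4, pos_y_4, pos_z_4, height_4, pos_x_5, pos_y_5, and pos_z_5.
pos_x_1 = 6.5
pos_y_1 = 7
pos_z_1 = 3
radius_1 = 1
pos_x_2 = 6.5
pos_y_2 = 1.5
radius_2 = 1
height_2 = 3.5
pos_x_3 = 4.5
pos_y_3 = 3
pos_z_3 = 3.5
pos_x_4 = 4
pos_y_4 = 6
pos_z_4 = 3
height_4 = 2
pos_x_5 = 6.5
pos_y_5 = 2.5
pos_z_5 = 2.5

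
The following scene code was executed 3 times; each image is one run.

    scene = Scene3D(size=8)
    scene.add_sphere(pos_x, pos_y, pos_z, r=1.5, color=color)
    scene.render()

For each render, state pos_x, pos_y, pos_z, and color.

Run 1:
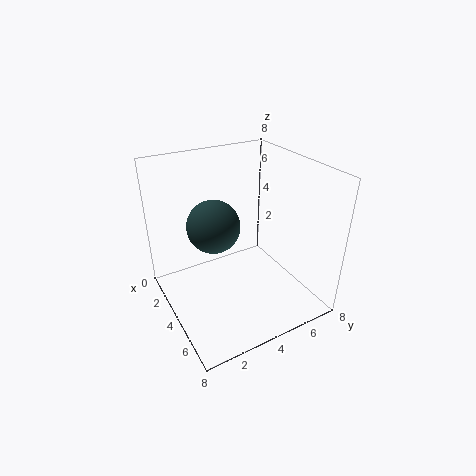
pos_x = 3
pos_y = 3
pos_z = 4.5
color = 'darkslategray'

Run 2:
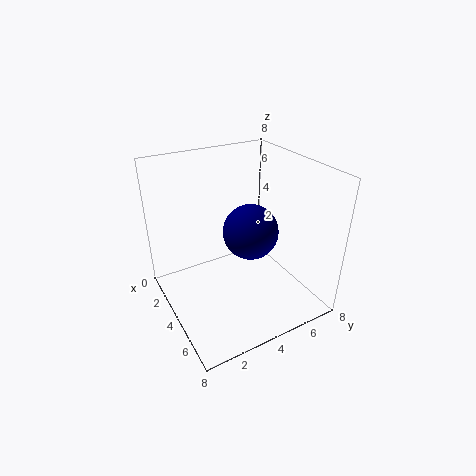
pos_x = 4.5
pos_y = 4.5
pos_z = 4.5
color = 'navy'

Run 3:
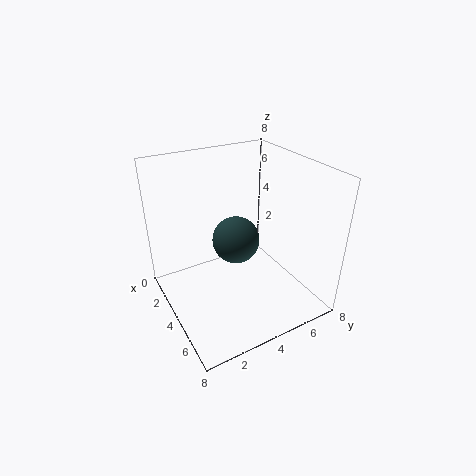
pos_x = 2
pos_y = 5
pos_z = 2.5
color = 'darkslategray'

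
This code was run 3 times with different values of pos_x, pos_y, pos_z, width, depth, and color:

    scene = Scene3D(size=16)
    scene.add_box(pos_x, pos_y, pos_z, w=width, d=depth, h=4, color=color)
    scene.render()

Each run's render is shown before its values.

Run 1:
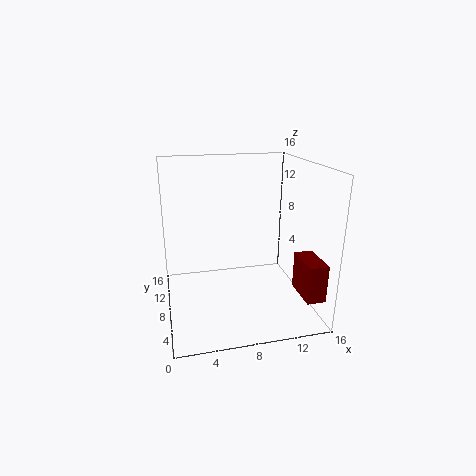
pos_x = 13.5
pos_y = 1
pos_z = 3
width = 2
depth = 4
color = 'maroon'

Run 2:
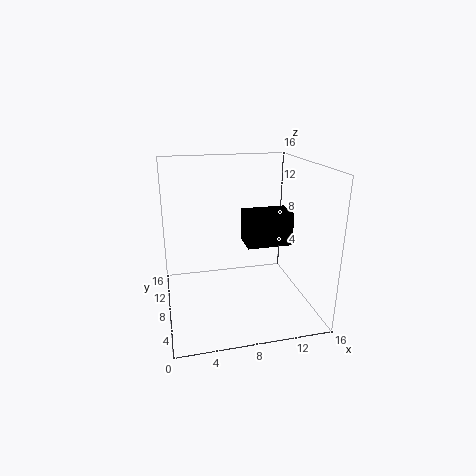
pos_x = 9.5
pos_y = 9
pos_z = 6
width = 5.5
depth = 3.5
color = 'black'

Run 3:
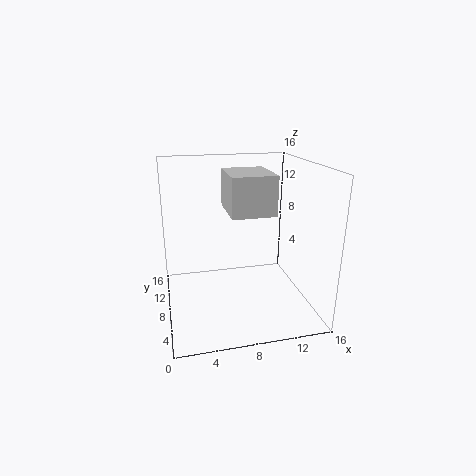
pos_x = 6.5
pos_y = 4
pos_z = 11.5
width = 4.5
depth = 5.5
color = 'lightgray'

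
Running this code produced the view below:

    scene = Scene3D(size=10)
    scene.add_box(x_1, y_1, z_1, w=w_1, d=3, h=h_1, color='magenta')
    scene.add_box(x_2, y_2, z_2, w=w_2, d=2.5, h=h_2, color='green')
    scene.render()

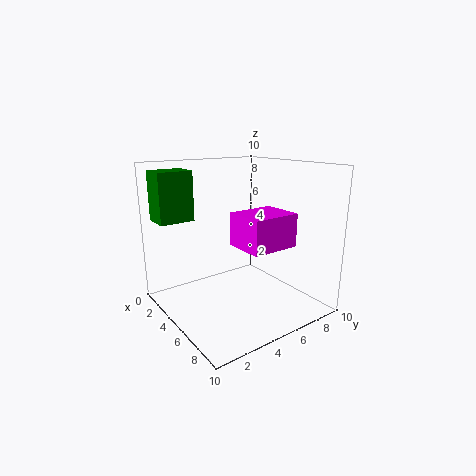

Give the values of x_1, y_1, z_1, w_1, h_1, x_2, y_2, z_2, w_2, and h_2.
x_1 = 7; y_1 = 3; z_1 = 5.5; w_1 = 2.5; h_1 = 2; x_2 = 0.5; y_2 = 0.5; z_2 = 6; w_2 = 2; h_2 = 3.5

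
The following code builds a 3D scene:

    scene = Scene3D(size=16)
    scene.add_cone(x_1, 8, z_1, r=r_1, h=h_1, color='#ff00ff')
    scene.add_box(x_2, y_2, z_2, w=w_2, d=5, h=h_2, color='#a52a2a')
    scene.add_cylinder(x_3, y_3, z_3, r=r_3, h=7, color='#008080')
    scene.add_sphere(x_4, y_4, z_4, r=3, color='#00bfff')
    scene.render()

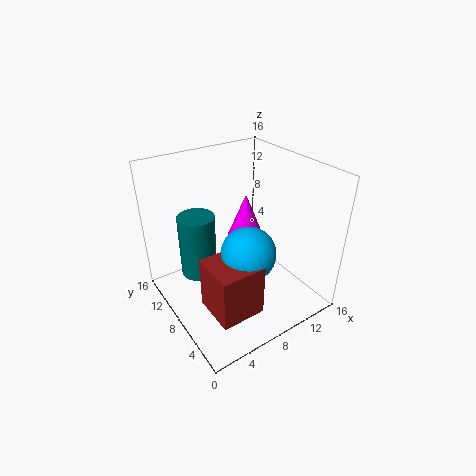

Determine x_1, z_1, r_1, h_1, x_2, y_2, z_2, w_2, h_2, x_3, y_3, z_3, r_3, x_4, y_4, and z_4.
x_1 = 9, z_1 = 8, r_1 = 2, h_1 = 5, x_2 = 3, y_2 = 3, z_2 = 1, w_2 = 5, h_2 = 6, x_3 = 4, y_3 = 10, z_3 = 4, r_3 = 2, x_4 = 8, y_4 = 6, z_4 = 7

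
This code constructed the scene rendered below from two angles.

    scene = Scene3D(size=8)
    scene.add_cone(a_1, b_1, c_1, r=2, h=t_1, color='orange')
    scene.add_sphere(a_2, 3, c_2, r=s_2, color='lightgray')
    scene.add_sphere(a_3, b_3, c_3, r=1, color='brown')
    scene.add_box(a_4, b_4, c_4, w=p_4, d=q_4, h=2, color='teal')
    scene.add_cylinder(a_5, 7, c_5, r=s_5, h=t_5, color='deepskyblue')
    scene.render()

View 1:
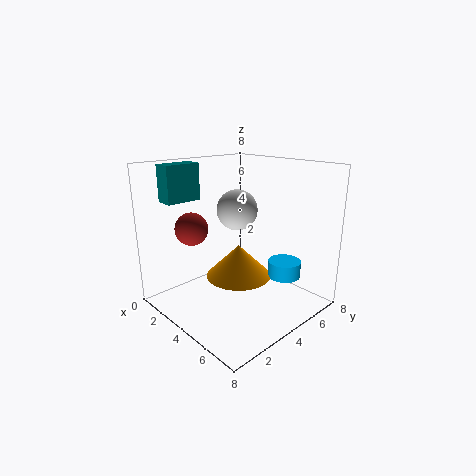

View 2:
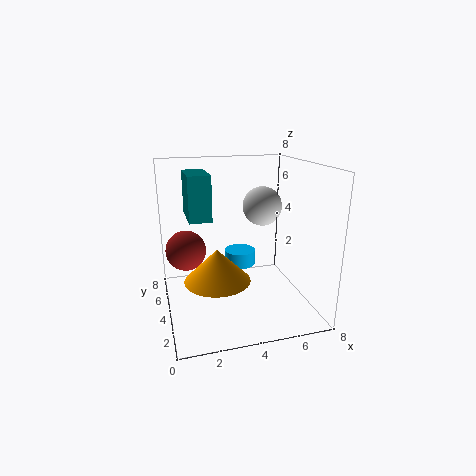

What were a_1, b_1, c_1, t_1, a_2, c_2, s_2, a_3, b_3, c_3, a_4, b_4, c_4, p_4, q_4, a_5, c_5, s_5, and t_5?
a_1 = 3; b_1 = 5; c_1 = 1; t_1 = 2; a_2 = 5; c_2 = 6; s_2 = 1; a_3 = 1; b_3 = 3; c_3 = 4; a_4 = 1; b_4 = 1; c_4 = 6; p_4 = 1; q_4 = 2; a_5 = 5; c_5 = 1; s_5 = 1; t_5 = 1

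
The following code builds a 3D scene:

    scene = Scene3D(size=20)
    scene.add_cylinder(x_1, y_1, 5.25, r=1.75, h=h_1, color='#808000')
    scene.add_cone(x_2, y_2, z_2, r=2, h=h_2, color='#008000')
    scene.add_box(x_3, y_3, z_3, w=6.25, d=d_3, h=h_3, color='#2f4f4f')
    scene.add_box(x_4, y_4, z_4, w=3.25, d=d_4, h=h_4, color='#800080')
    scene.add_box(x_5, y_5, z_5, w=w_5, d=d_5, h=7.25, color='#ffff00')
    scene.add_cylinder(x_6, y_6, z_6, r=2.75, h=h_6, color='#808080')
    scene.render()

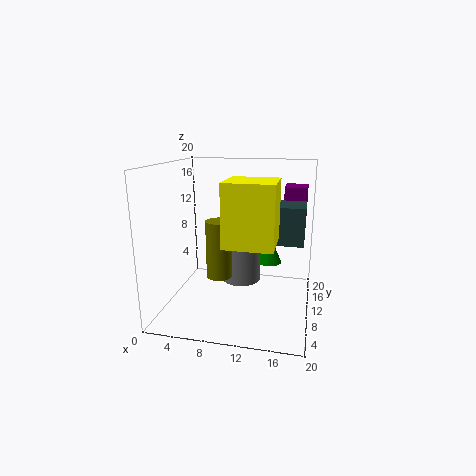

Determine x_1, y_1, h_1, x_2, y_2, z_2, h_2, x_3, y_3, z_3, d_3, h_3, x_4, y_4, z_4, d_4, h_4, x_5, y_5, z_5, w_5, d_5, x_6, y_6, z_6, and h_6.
x_1 = 8
y_1 = 7.5
h_1 = 7.75
x_2 = 13.5
y_2 = 17.5
z_2 = 3.75
h_2 = 4.5
x_3 = 12.75
y_3 = 8
z_3 = 10
d_3 = 4.75
h_3 = 5
x_4 = 15.75
y_4 = 14.5
z_4 = 10.75
d_4 = 4
h_4 = 5.75
x_5 = 10.25
y_5 = 0.5
z_5 = 11.75
w_5 = 5.75
d_5 = 5.5
x_6 = 10.25
y_6 = 11
z_6 = 3.5
h_6 = 7.25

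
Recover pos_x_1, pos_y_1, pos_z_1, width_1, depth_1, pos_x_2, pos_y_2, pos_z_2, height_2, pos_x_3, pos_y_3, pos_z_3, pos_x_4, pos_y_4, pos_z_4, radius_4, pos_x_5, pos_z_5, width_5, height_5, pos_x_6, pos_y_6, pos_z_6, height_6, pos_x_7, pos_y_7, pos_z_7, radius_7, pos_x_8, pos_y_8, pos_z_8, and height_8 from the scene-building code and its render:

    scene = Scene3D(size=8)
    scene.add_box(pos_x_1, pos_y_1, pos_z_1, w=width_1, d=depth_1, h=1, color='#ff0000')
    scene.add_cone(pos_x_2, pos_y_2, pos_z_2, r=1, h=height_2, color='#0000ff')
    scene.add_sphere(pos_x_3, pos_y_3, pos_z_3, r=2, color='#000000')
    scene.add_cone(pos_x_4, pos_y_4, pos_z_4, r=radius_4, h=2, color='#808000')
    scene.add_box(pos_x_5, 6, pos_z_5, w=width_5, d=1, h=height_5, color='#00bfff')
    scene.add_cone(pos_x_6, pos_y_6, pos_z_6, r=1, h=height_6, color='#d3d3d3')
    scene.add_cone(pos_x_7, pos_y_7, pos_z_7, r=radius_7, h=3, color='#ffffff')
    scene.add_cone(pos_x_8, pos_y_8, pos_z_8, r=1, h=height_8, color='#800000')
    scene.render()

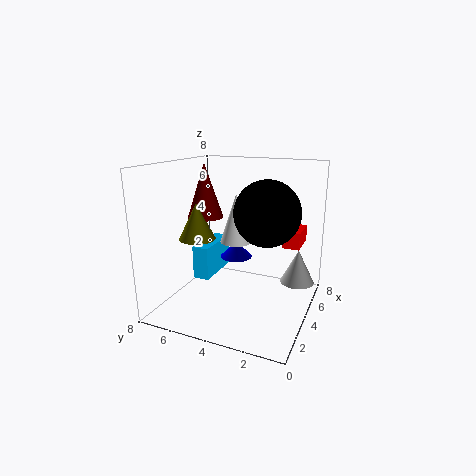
pos_x_1 = 6; pos_y_1 = 1; pos_z_1 = 3; width_1 = 2; depth_1 = 1; pos_x_2 = 6; pos_y_2 = 5; pos_z_2 = 2; height_2 = 1; pos_x_3 = 6; pos_y_3 = 3; pos_z_3 = 5; pos_x_4 = 3; pos_y_4 = 6; pos_z_4 = 4; radius_4 = 1; pos_x_5 = 4; pos_z_5 = 1; width_5 = 3; height_5 = 2; pos_x_6 = 6; pos_y_6 = 1; pos_z_6 = 1; height_6 = 2; pos_x_7 = 6; pos_y_7 = 5; pos_z_7 = 3; radius_7 = 1; pos_x_8 = 4; pos_y_8 = 6; pos_z_8 = 5; height_8 = 3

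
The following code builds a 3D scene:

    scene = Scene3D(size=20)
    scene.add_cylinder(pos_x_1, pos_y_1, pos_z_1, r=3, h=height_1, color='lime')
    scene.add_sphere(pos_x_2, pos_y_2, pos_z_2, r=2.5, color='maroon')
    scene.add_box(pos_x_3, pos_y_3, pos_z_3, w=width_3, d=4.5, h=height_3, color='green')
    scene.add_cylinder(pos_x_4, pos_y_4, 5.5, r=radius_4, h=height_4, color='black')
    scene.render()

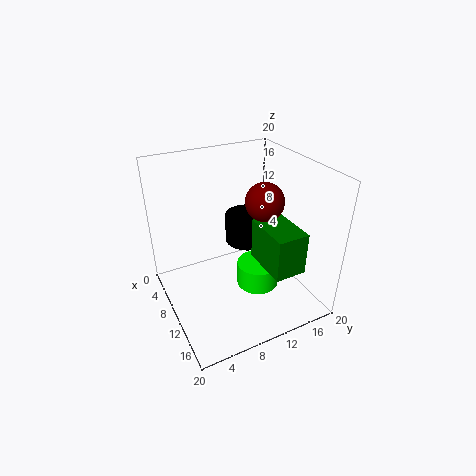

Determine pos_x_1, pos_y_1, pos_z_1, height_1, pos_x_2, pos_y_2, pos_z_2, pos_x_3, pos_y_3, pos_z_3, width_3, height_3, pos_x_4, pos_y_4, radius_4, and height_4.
pos_x_1 = 11.5
pos_y_1 = 12.5
pos_z_1 = 2.5
height_1 = 3.5
pos_x_2 = 12.5
pos_y_2 = 12.5
pos_z_2 = 16
pos_x_3 = 9.5
pos_y_3 = 12.5
pos_z_3 = 6
width_3 = 7
height_3 = 6
pos_x_4 = 4.5
pos_y_4 = 14.5
radius_4 = 3.5
height_4 = 4.5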